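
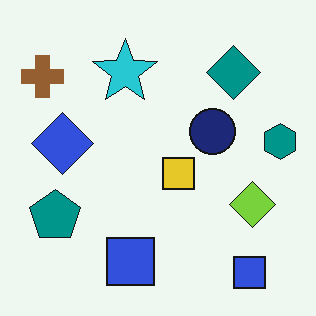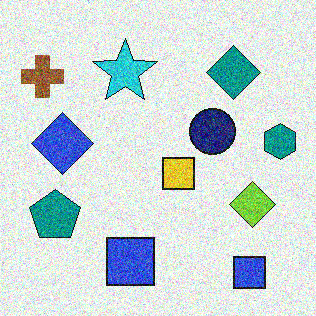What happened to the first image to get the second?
It was degraded with a thick layer of grain.

Random speckle covers the whole image, including the flat background.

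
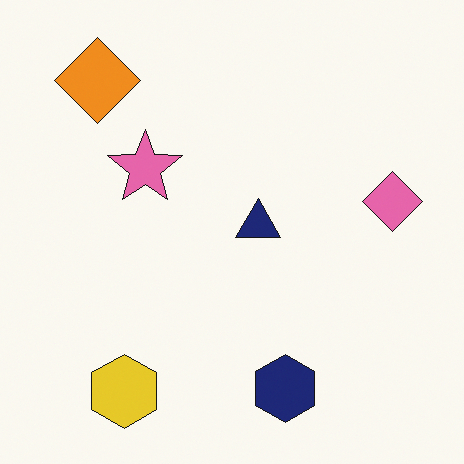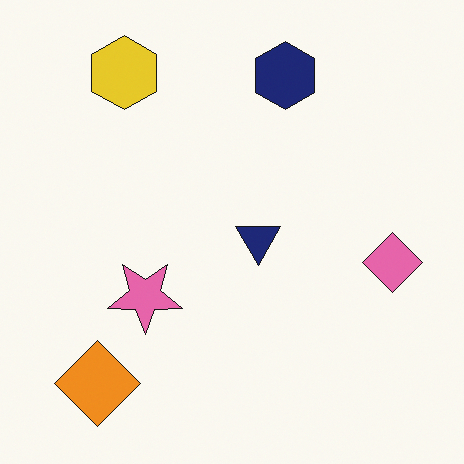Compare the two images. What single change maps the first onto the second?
The second image is the first flipped vertically (top ↔ bottom).

The yellow hexagon is in the bottom-left of the first image and the top-left of the second — shapes on opposite sides of the horizontal midline have swapped in a mirror flip.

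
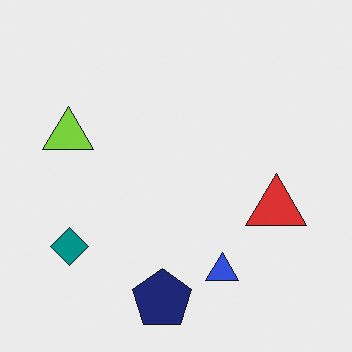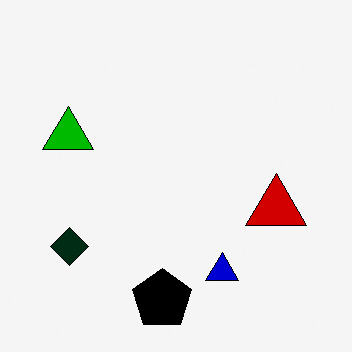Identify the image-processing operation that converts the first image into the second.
The image was given much higher contrast.

Tones are pushed away from mid-grey across the whole image — a global contrast change.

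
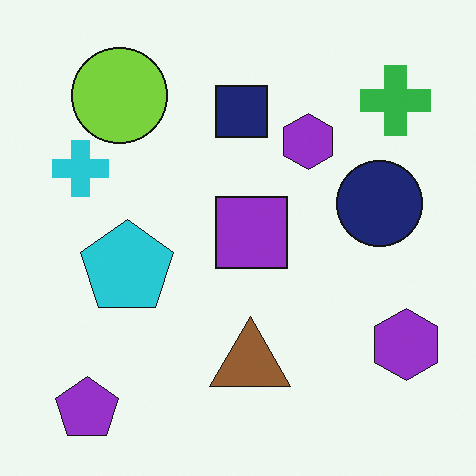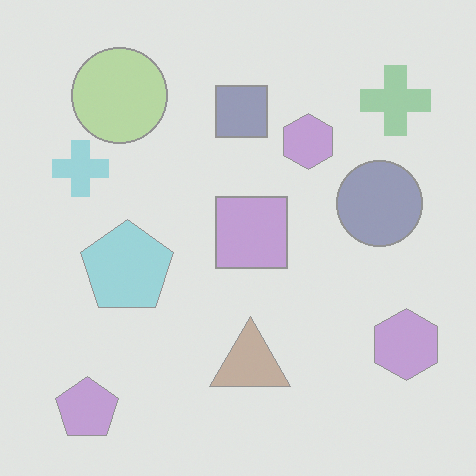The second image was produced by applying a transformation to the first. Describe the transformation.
The transformation is: given much lower contrast.

Tones are pushed toward mid-grey across the whole image — a global contrast change.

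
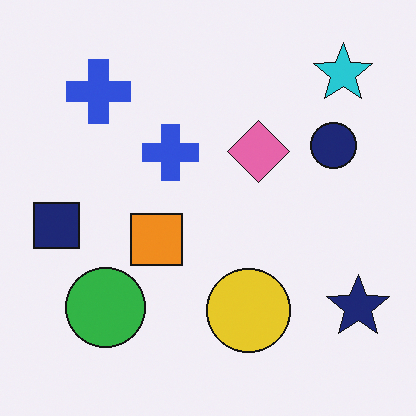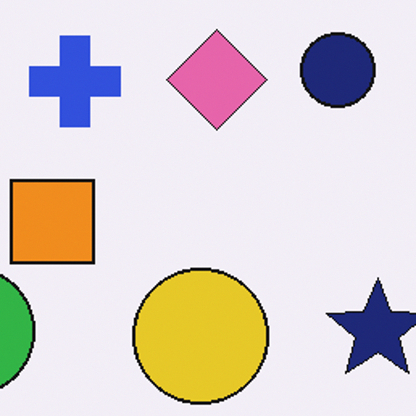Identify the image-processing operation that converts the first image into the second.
The second image is the first cropped to a modestly smaller region and rescaled.

The visible shapes are larger and the field of view is narrower; shapes near the original edges may be partly or wholly outside the frame — a crop-and-rescale.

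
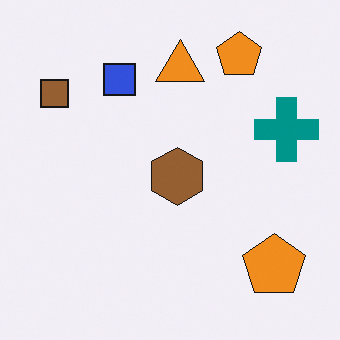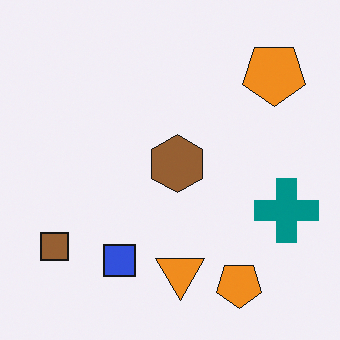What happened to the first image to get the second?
The transformation is: flipped vertically (top ↔ bottom).

The orange triangle is in the top of the first image and the bottom of the second — shapes on opposite sides of the horizontal midline have swapped in a mirror flip.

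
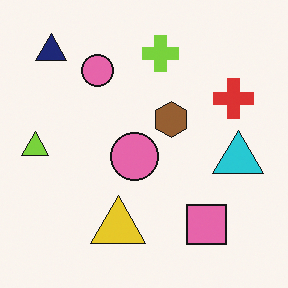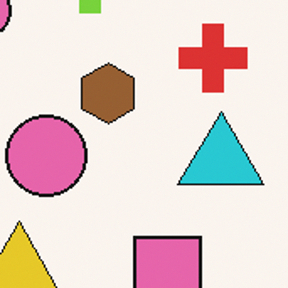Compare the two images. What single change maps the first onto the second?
It was cropped to a noticeably smaller region and rescaled.

The visible shapes are larger and the field of view is narrower; shapes near the original edges may be partly or wholly outside the frame — a crop-and-rescale.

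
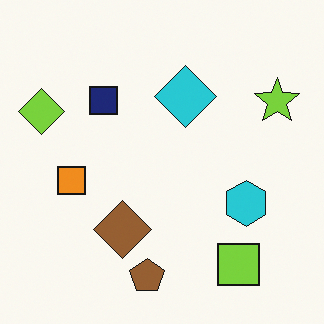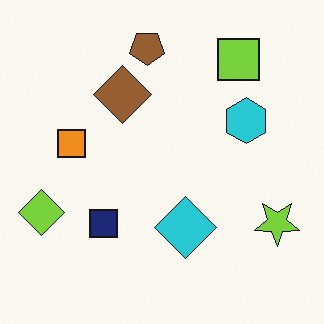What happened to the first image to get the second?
The transformation is: flipped vertically (top ↔ bottom).

The brown pentagon is in the bottom of the first image and the top of the second — shapes on opposite sides of the horizontal midline have swapped in a mirror flip.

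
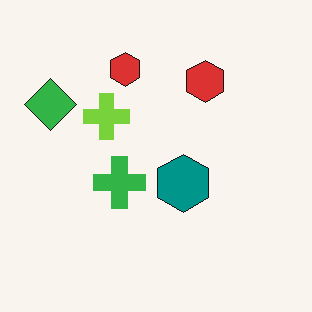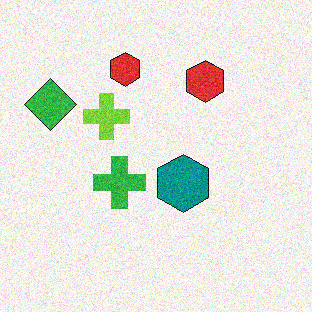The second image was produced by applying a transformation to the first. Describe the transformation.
The second image is the first degraded with visible gaussian noise.

Random speckle covers the whole image, including the flat background.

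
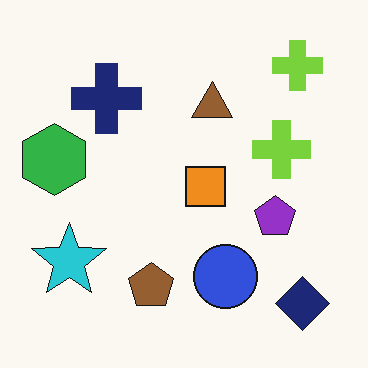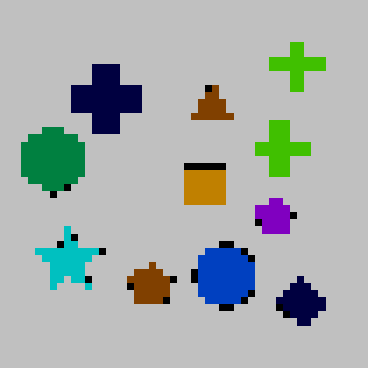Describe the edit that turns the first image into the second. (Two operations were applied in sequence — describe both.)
This is the original image aggressively posterized, then moderately pixelated.

Each flat color has snapped to a coarser quantized level — most visibly, the near-white background has dropped to a flat grey. Shapes are reduced to large square blocks; fine edges and outlines are lost — a downscale-then-upscale (mosaic) effect.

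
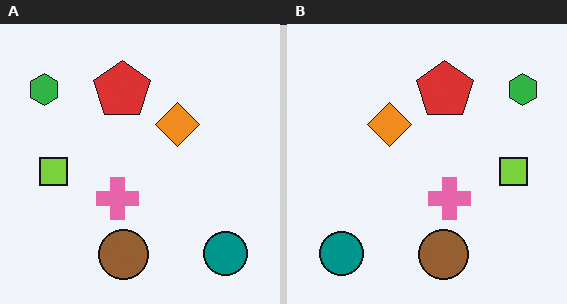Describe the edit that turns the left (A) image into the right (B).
The right (B) image is the left (A) flipped horizontally (left ↔ right).

The green hexagon is in the top-left of the left (A) image and the top-right of the right (B) — shapes on opposite sides of the vertical midline have swapped in a mirror flip.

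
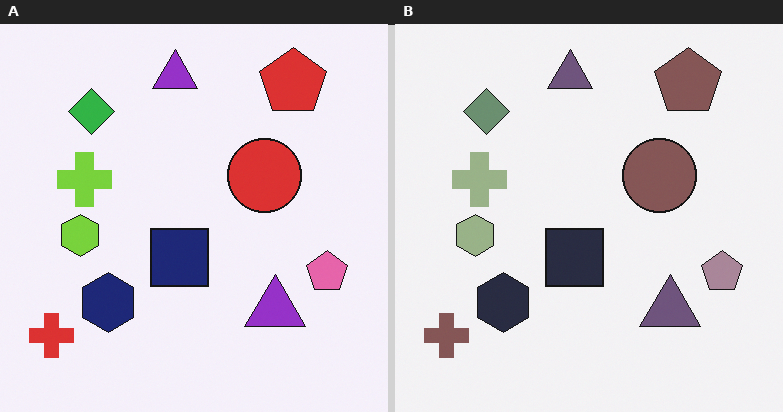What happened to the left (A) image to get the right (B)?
Made much more muted (saturation change).

All colors are more muted and greyish — a global saturation change.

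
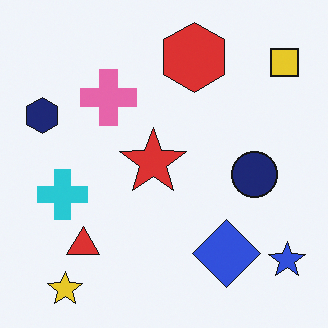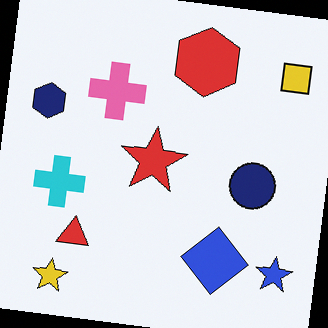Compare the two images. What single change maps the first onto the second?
Rotated clockwise by a few degrees.

Every shape is tilted by the same angle and the image corners show triangular fill wedges — a whole-image rotation by a non-right angle.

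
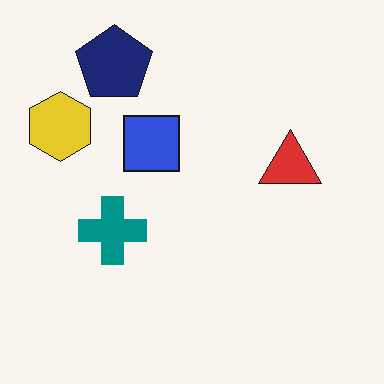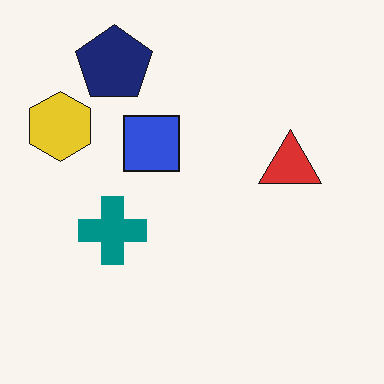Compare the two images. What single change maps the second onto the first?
The first image is the second JPEG-compressed with visible artifacts.

Blocky 8×8 compression artifacts appear around shape edges and the flat background shows ringing — characteristic JPEG degradation.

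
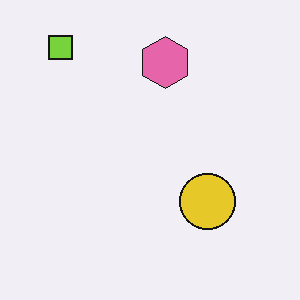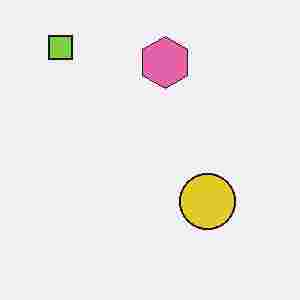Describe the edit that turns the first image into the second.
The image was heavily JPEG-compressed with obvious blocking artifacts.

Blocky 8×8 compression artifacts appear around shape edges and the flat background shows ringing — characteristic JPEG degradation.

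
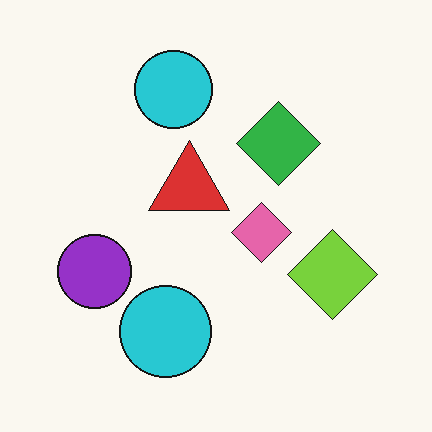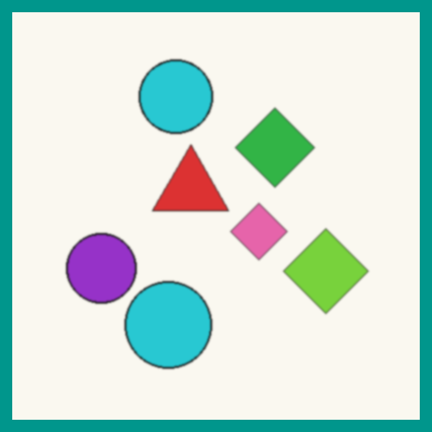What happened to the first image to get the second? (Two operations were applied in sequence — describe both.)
The transformation is: given a subtle gaussian blur, then framed with a teal border.

Shape edges and outlines are uniformly softened across the whole image. A solid teal frame runs around the edge of the second image, with the content slightly shrunk inside it.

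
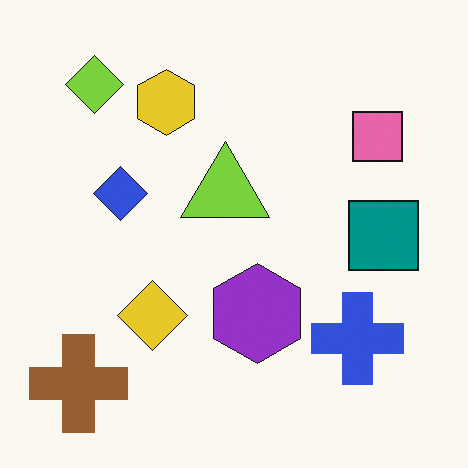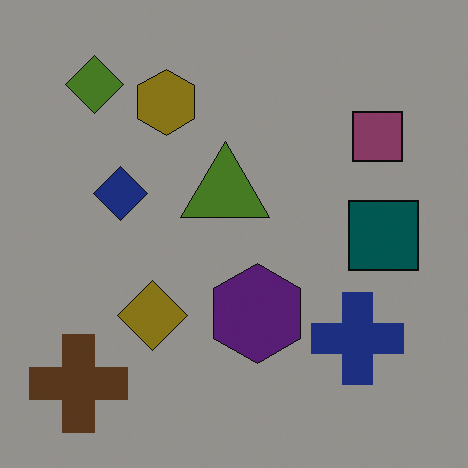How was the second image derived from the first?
The second image is the first noticeably darkened.

Every pixel — background and shapes alike — is uniformly darkened.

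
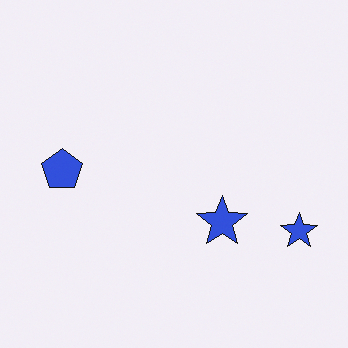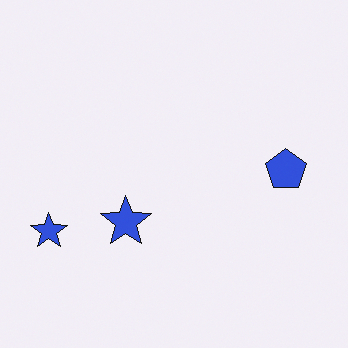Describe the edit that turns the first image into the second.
It was flipped horizontally (left ↔ right).

The blue pentagon is in the left of the first image and the right of the second — shapes on opposite sides of the vertical midline have swapped in a mirror flip.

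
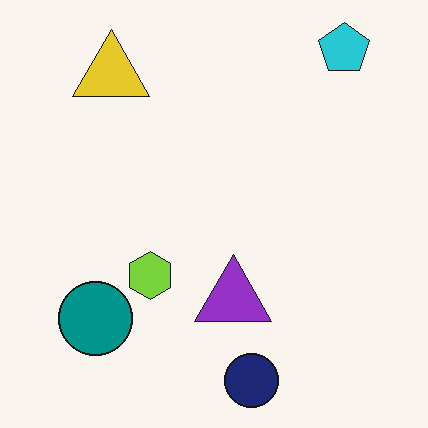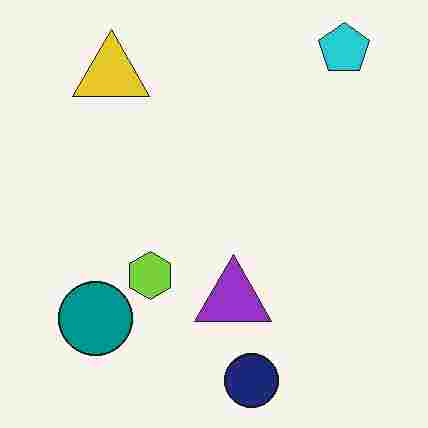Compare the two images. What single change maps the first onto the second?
The image was heavily JPEG-compressed with obvious blocking artifacts.

Blocky 8×8 compression artifacts appear around shape edges and the flat background shows ringing — characteristic JPEG degradation.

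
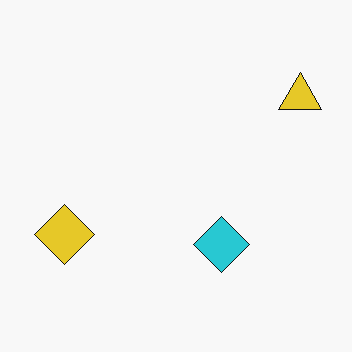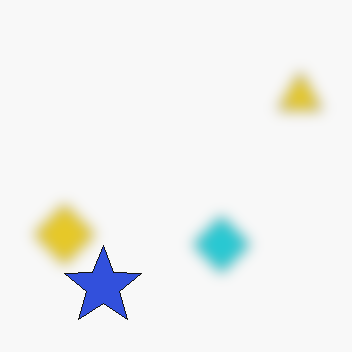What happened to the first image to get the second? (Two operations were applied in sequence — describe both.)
The image was strongly gaussian-blurred, then overlaid with an additional blue star.

Shape edges and outlines are uniformly softened across the whole image. A blue star appears in the second image that is absent from the first.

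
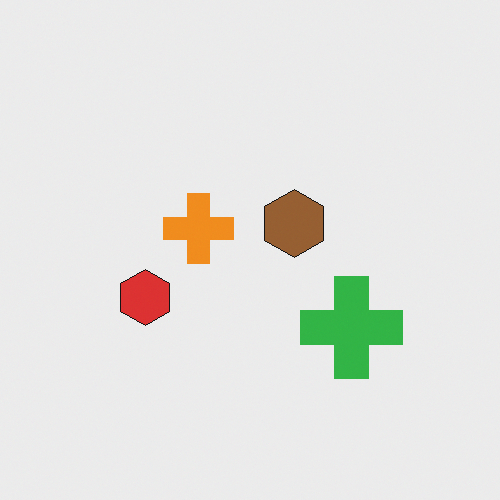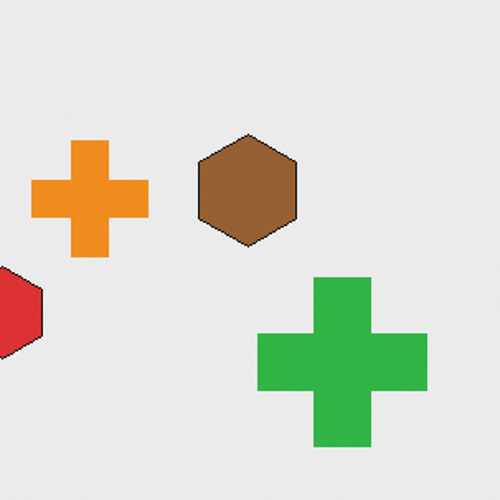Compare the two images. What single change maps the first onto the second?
Cropped to a noticeably smaller region and rescaled.

The visible shapes are larger and the field of view is narrower; shapes near the original edges may be partly or wholly outside the frame — a crop-and-rescale.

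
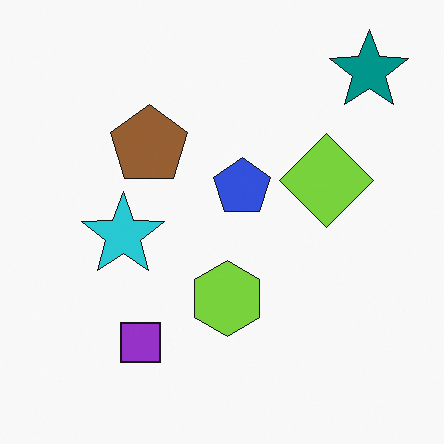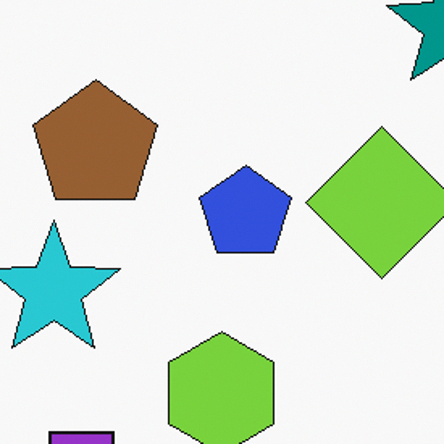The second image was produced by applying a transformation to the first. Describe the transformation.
The second image is the first cropped to a noticeably smaller region and rescaled.

The visible shapes are larger and the field of view is narrower; shapes near the original edges may be partly or wholly outside the frame — a crop-and-rescale.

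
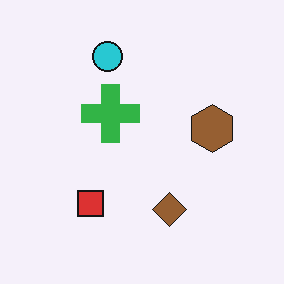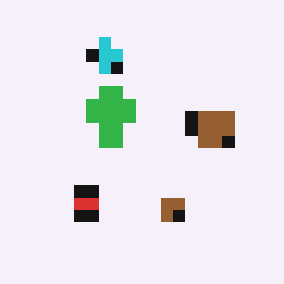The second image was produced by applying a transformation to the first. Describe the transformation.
Heavily pixelated into large blocks.

Shapes are reduced to large square blocks; fine edges and outlines are lost — a downscale-then-upscale (mosaic) effect.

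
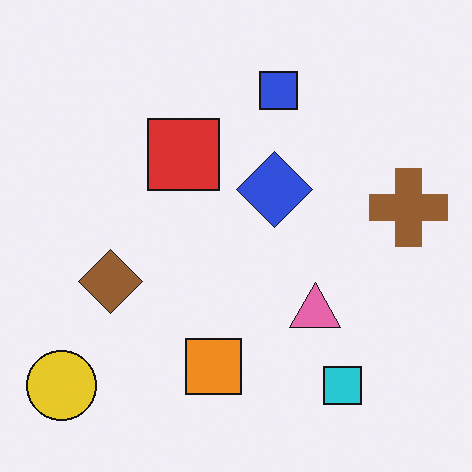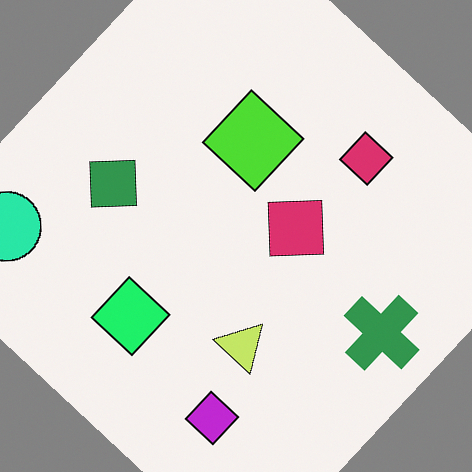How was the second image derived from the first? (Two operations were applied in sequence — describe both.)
Hue-shifted by a moderate amount, then rotated clockwise by a large amount — several tens of degrees.

Every shape's color has rotated by the same amount around the hue wheel — a uniform hue shift. Every shape is tilted by the same angle and the image corners show triangular fill wedges — a whole-image rotation by a non-right angle.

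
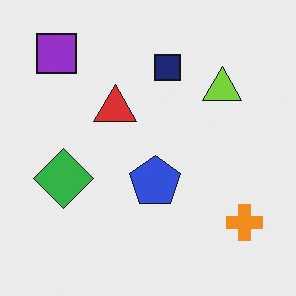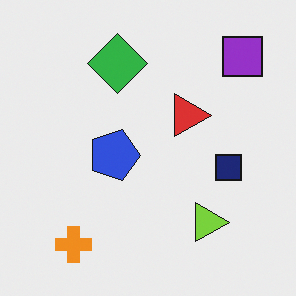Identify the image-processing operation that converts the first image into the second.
Rotated 90° clockwise.

The purple square sits in the top-left of the first image and the top-right of the second — consistent with a whole-image 90° clockwise rotation.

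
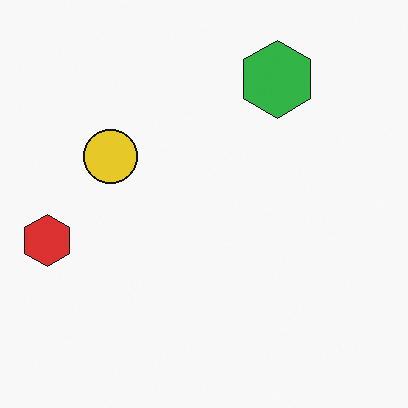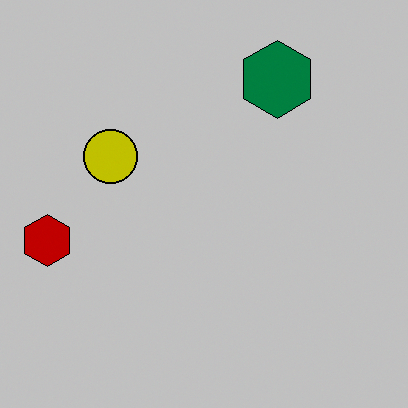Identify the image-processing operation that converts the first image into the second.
The image was heavily posterized to just a handful of flat colors.

Each flat color has snapped to a coarser quantized level — most visibly, the near-white background has dropped to a flat grey.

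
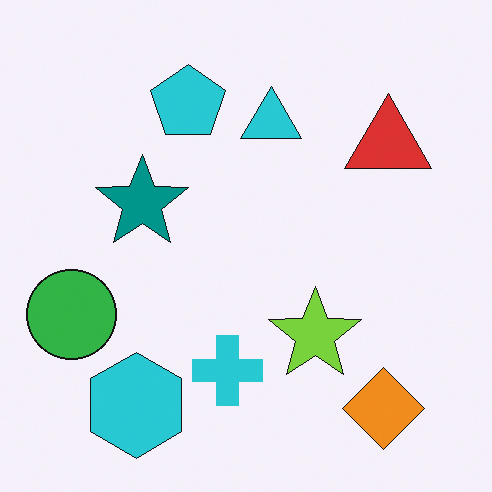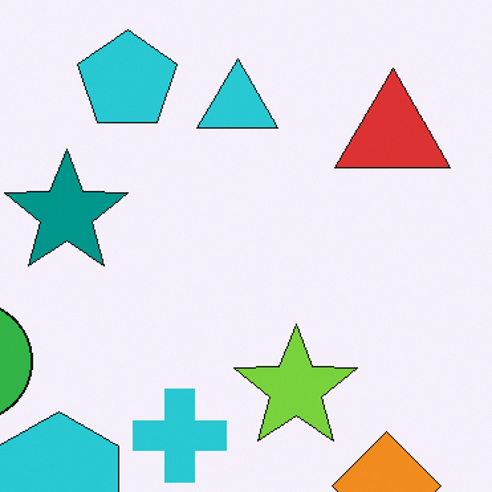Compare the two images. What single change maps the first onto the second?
The transformation is: cropped to a modestly smaller region and rescaled.

The visible shapes are larger and the field of view is narrower; shapes near the original edges may be partly or wholly outside the frame — a crop-and-rescale.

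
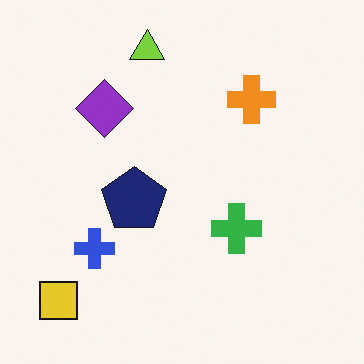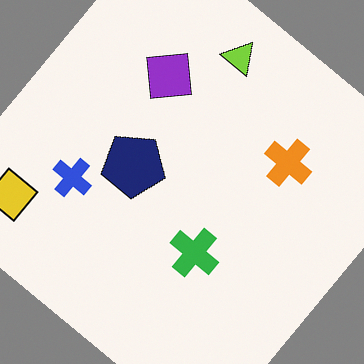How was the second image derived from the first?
The image was rotated clockwise by a large amount — several tens of degrees.

Every shape is tilted by the same angle and the image corners show triangular fill wedges — a whole-image rotation by a non-right angle.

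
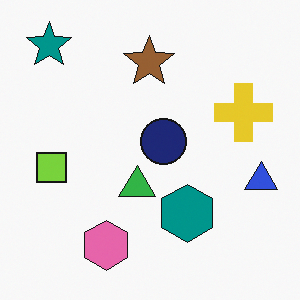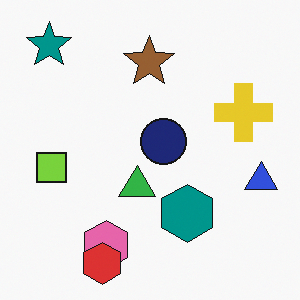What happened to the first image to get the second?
The transformation is: overlaid with an additional red hexagon.

A red hexagon appears in the second image that is absent from the first.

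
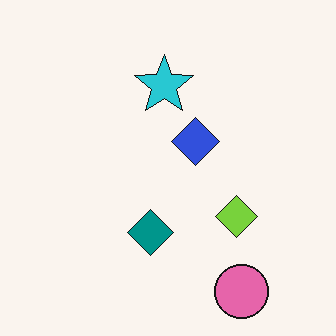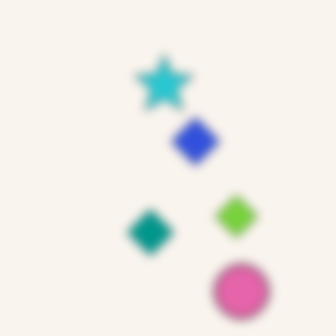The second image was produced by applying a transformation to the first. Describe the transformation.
This is the original image heavily blurred.

Shape edges and outlines are uniformly softened across the whole image.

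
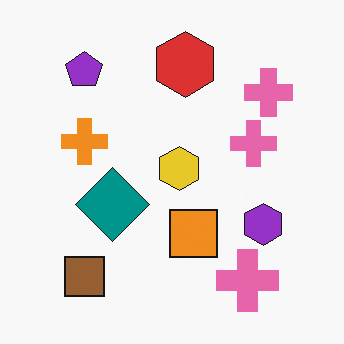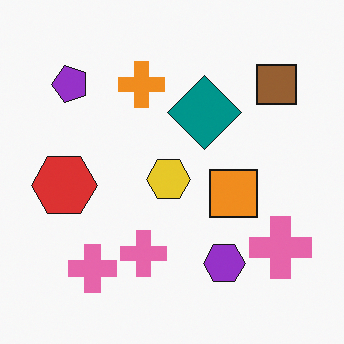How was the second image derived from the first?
The image was transposed (reflected across the top-left ↔ bottom-right diagonal).

Shapes have swapped their row and column positions — what was in the top-right is now in the bottom-left — a diagonal reflection.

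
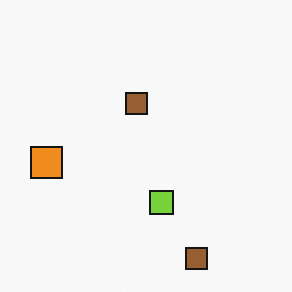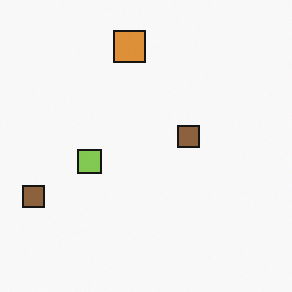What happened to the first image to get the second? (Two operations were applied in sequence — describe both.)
The image was rotated 90° clockwise, then slightly desaturated.

The orange square sits in the left of the first image and the top of the second — consistent with a whole-image 90° clockwise rotation. All colors are more muted and greyish — a global saturation change.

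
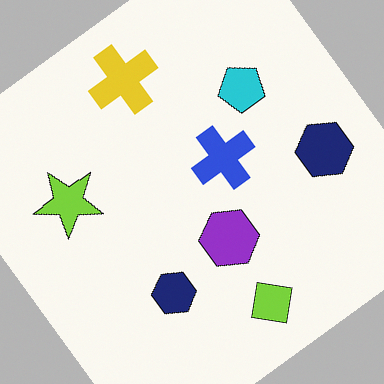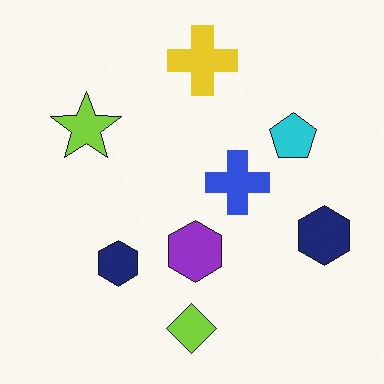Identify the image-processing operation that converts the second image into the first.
This is the original image rotated counter-clockwise by a large amount — several tens of degrees.

Every shape is tilted by the same angle and the image corners show triangular fill wedges — a whole-image rotation by a non-right angle.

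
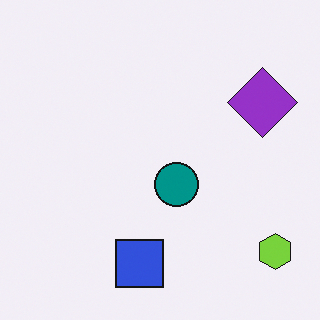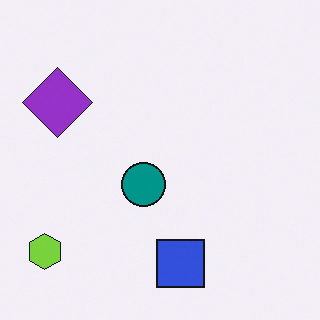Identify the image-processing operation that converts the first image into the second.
Flipped horizontally (left ↔ right).

The lime hexagon is in the bottom-right of the first image and the bottom-left of the second — shapes on opposite sides of the vertical midline have swapped in a mirror flip.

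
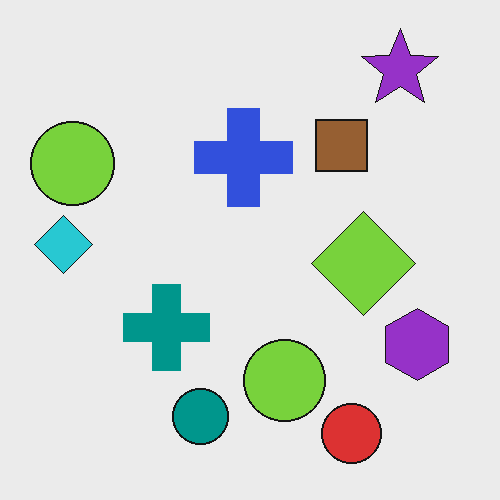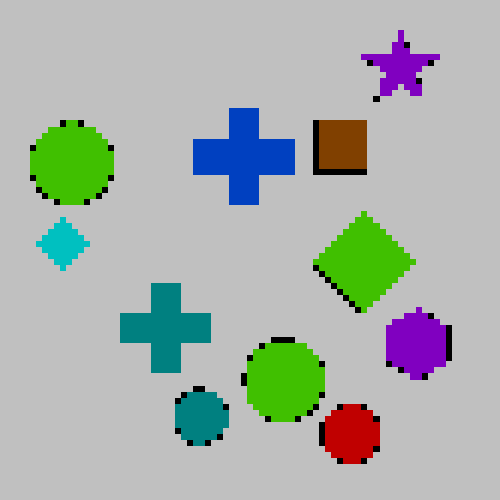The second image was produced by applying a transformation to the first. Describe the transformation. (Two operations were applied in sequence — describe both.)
The image was aggressively posterized, then moderately pixelated.

Each flat color has snapped to a coarser quantized level — most visibly, the near-white background has dropped to a flat grey. Shapes are reduced to large square blocks; fine edges and outlines are lost — a downscale-then-upscale (mosaic) effect.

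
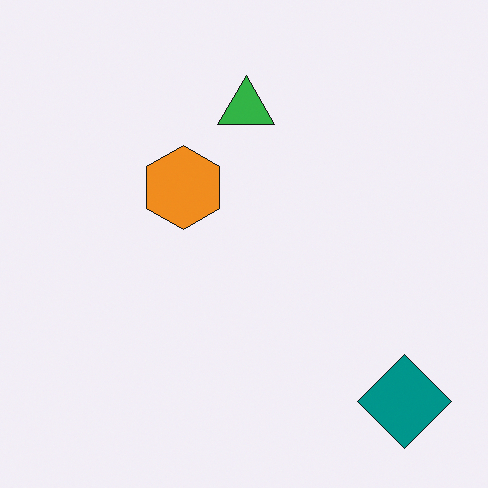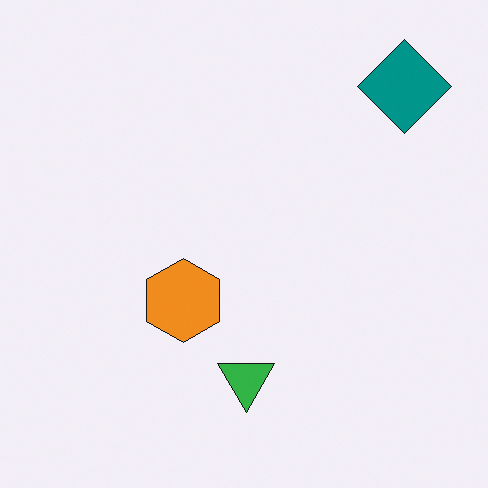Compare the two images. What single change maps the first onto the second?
This is the original image flipped vertically (top ↔ bottom).

The teal diamond is in the bottom-right of the first image and the top-right of the second — shapes on opposite sides of the horizontal midline have swapped in a mirror flip.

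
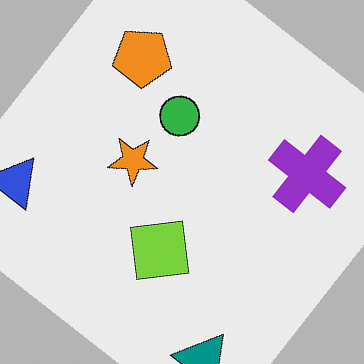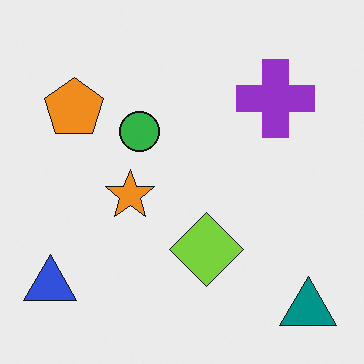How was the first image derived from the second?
This is the original image rotated clockwise by a large amount — several tens of degrees.

Every shape is tilted by the same angle and the image corners show triangular fill wedges — a whole-image rotation by a non-right angle.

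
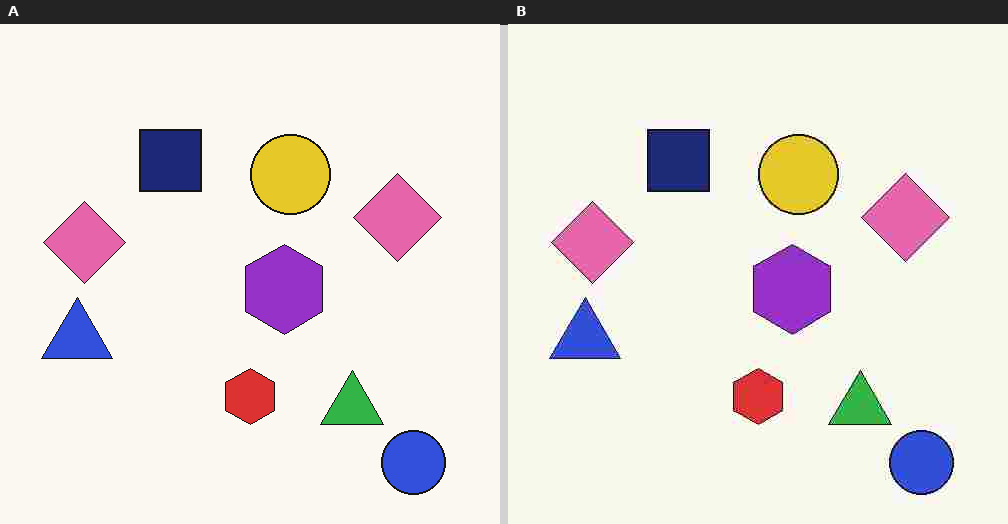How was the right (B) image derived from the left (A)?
The image was heavily JPEG-compressed with obvious blocking artifacts.

Blocky 8×8 compression artifacts appear around shape edges and the flat background shows ringing — characteristic JPEG degradation.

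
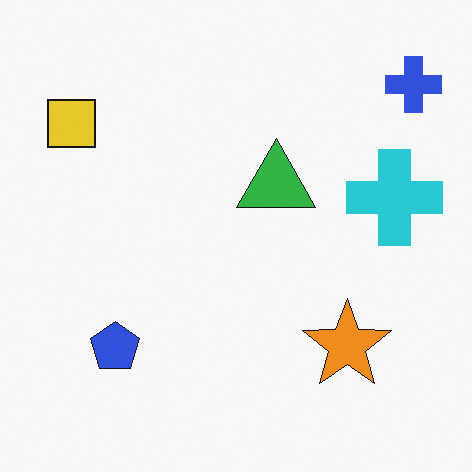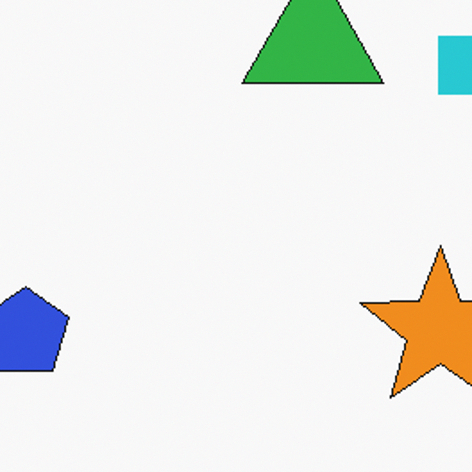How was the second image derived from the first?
The image was cropped to a noticeably smaller region and rescaled.

The visible shapes are larger and the field of view is narrower; shapes near the original edges may be partly or wholly outside the frame — a crop-and-rescale.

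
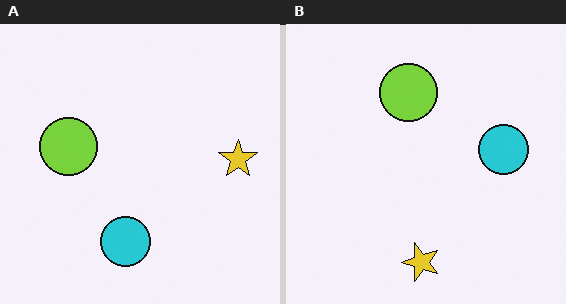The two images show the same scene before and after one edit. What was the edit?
The transformation is: transposed (reflected across the top-left ↔ bottom-right diagonal).

Shapes have swapped their row and column positions — what was in the top-right is now in the bottom-left — a diagonal reflection.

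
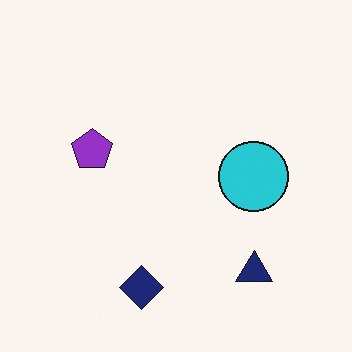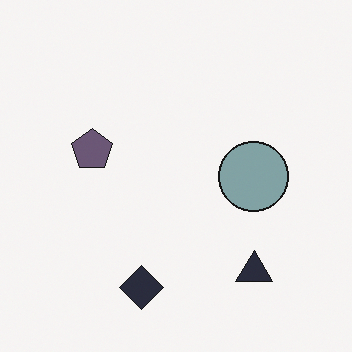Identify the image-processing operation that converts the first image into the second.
The image was made much more muted (saturation change).

All colors are more muted and greyish — a global saturation change.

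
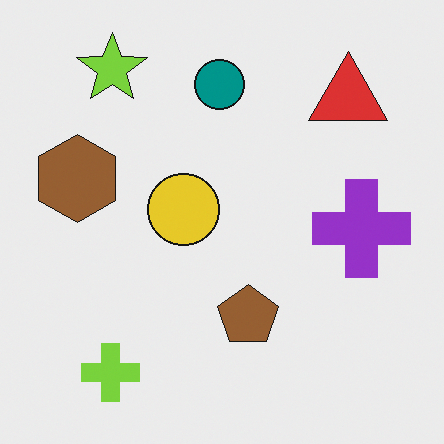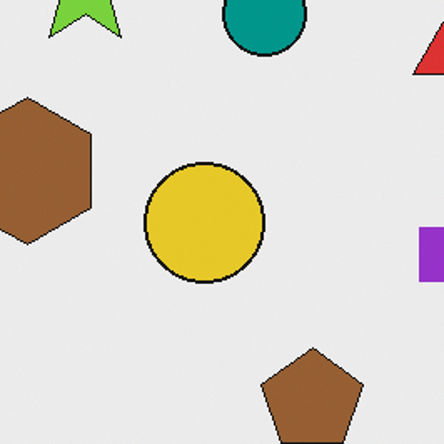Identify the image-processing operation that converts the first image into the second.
The second image is the first cropped to a noticeably smaller region and rescaled.

The visible shapes are larger and the field of view is narrower; shapes near the original edges may be partly or wholly outside the frame — a crop-and-rescale.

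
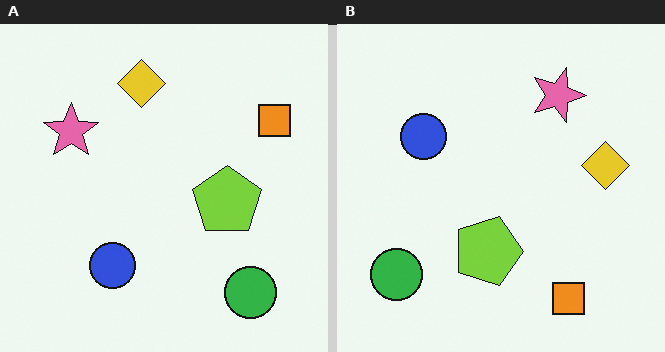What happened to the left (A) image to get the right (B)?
It was rotated 90° clockwise.

The green circle sits in the bottom-right of the left (A) image and the bottom-left of the right (B) — consistent with a whole-image 90° clockwise rotation.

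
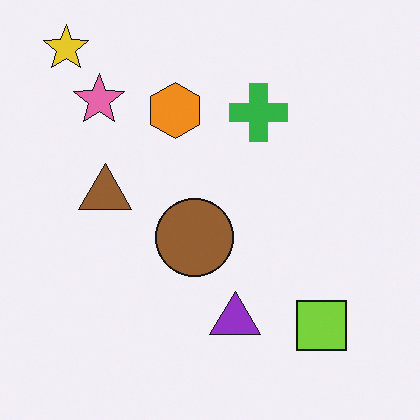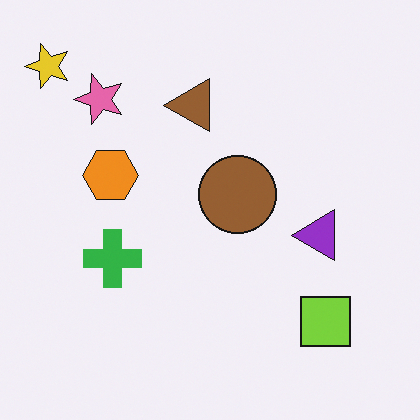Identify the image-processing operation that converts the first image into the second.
The second image is the first transposed (reflected across the top-left ↔ bottom-right diagonal).

Shapes have swapped their row and column positions — what was in the top-right is now in the bottom-left — a diagonal reflection.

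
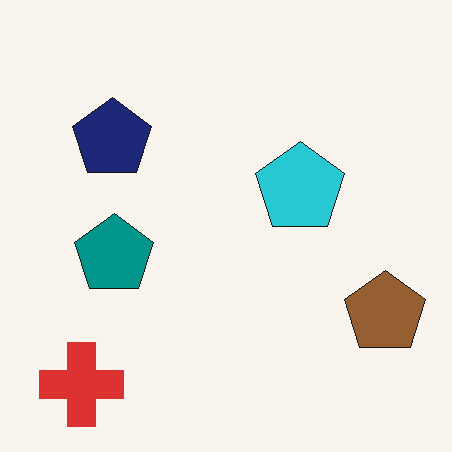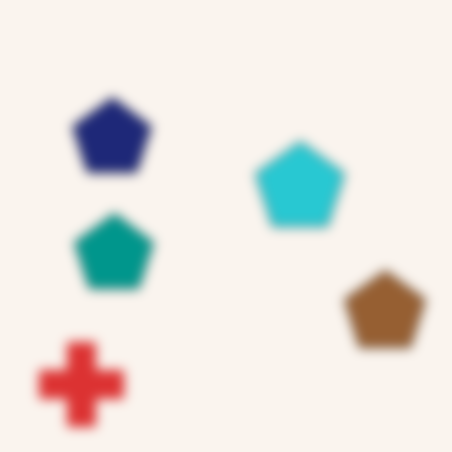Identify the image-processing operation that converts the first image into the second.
The image was strongly gaussian-blurred.

Shape edges and outlines are uniformly softened across the whole image.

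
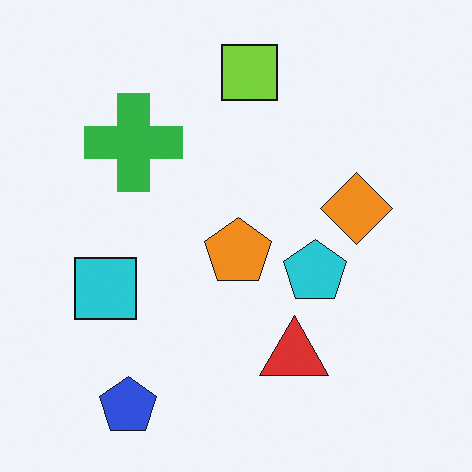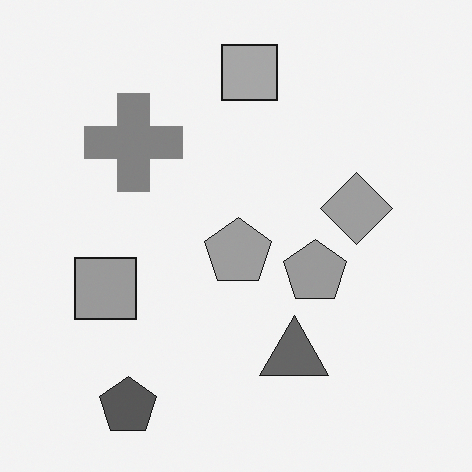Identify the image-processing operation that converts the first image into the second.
The second image is the first converted to grayscale.

All color is removed — every shape is now a shade of grey.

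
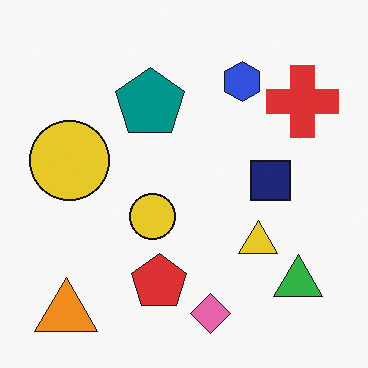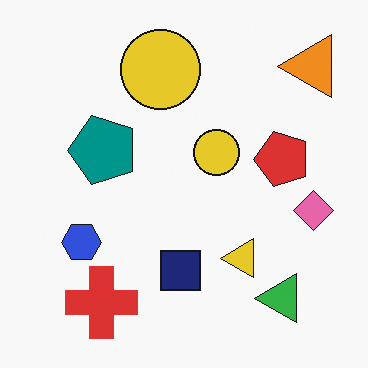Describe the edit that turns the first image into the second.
The second image is the first transposed (reflected across the top-left ↔ bottom-right diagonal).

Shapes have swapped their row and column positions — what was in the top-right is now in the bottom-left — a diagonal reflection.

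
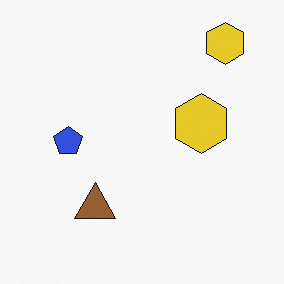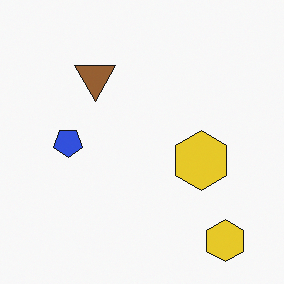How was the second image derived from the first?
The image was flipped vertically (top ↔ bottom).

The brown triangle is in the bottom of the first image and the top of the second — shapes on opposite sides of the horizontal midline have swapped in a mirror flip.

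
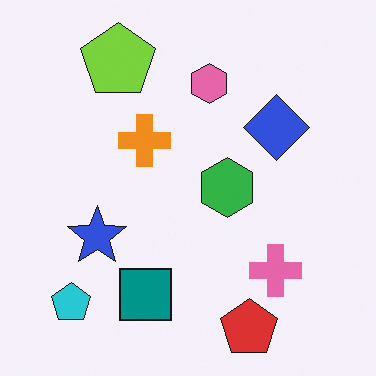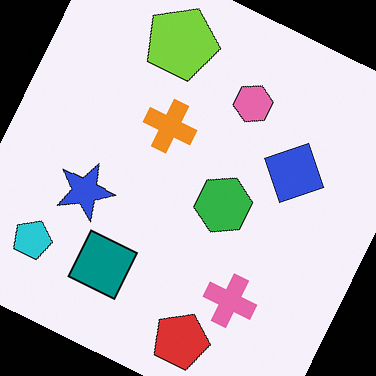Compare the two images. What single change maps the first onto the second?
This is the original image rotated clockwise by a moderate amount.

Every shape is tilted by the same angle and the image corners show triangular fill wedges — a whole-image rotation by a non-right angle.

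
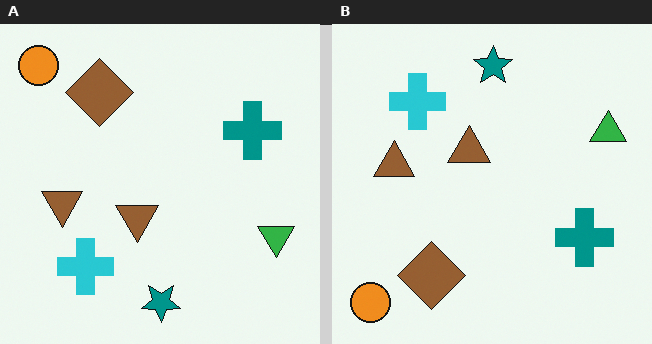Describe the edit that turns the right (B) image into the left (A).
This is the original image flipped vertically (top ↔ bottom).

The teal star is in the top of the right (B) image and the bottom of the left (A) — shapes on opposite sides of the horizontal midline have swapped in a mirror flip.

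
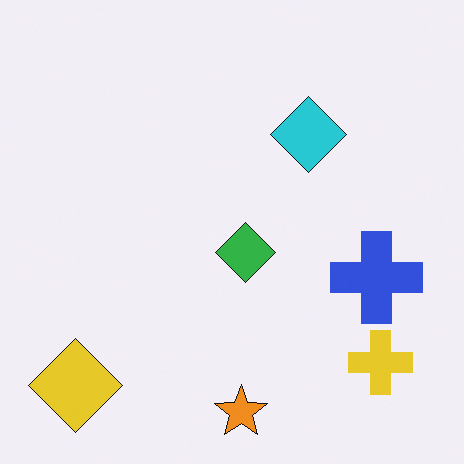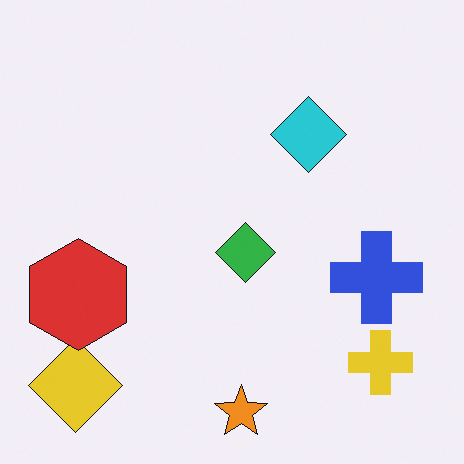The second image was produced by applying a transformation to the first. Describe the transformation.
Overlaid with an additional red hexagon.

A red hexagon appears in the second image that is absent from the first.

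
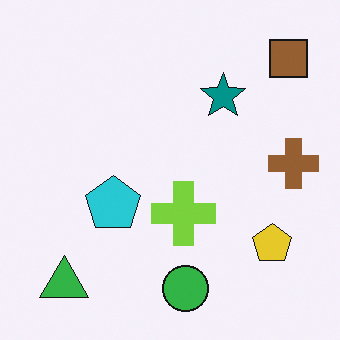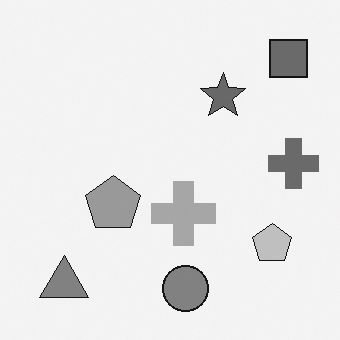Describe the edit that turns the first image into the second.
The image was converted to grayscale.

All color is removed — every shape is now a shade of grey.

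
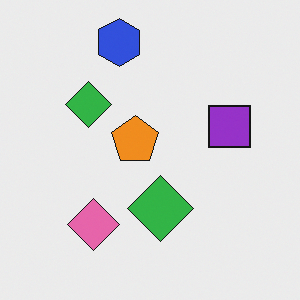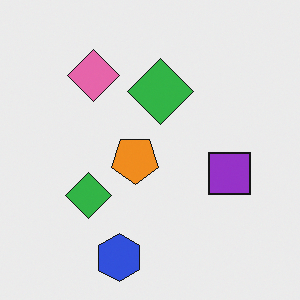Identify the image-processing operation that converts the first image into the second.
It was flipped vertically (top ↔ bottom).

The blue hexagon is in the top of the first image and the bottom of the second — shapes on opposite sides of the horizontal midline have swapped in a mirror flip.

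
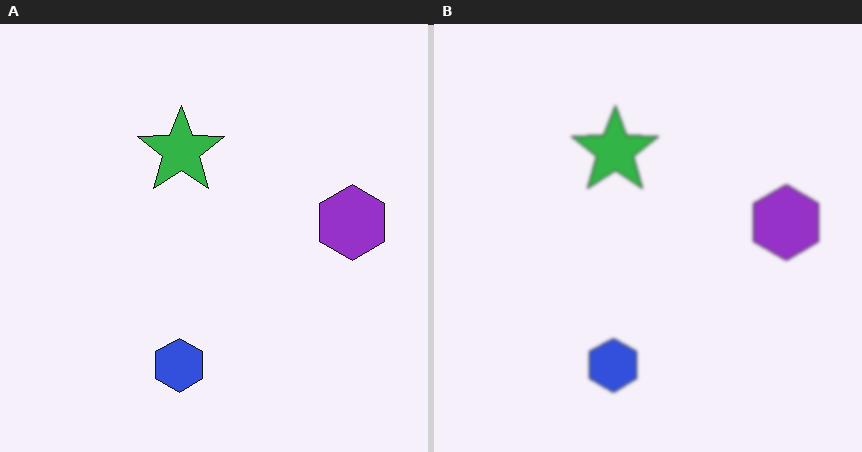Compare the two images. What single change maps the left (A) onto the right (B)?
Slightly softened.

Shape edges and outlines are uniformly softened across the whole image.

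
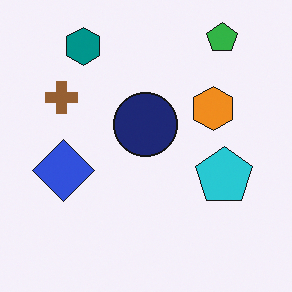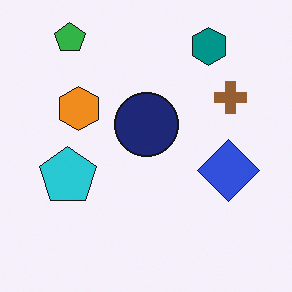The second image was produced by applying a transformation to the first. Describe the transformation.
The transformation is: flipped horizontally (left ↔ right).

The brown cross is in the top-left of the first image and the top-right of the second — shapes on opposite sides of the vertical midline have swapped in a mirror flip.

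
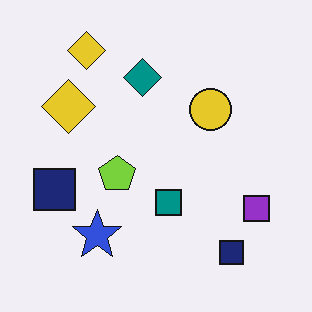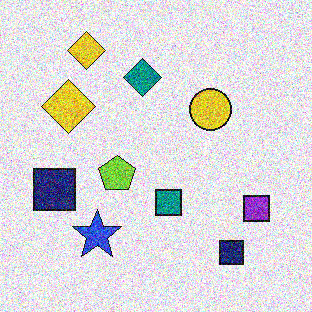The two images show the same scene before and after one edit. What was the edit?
Degraded with a thick layer of grain.

Random speckle covers the whole image, including the flat background.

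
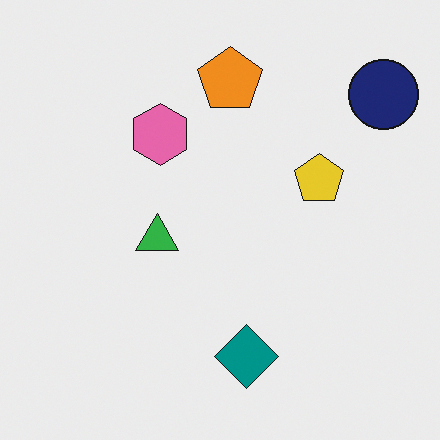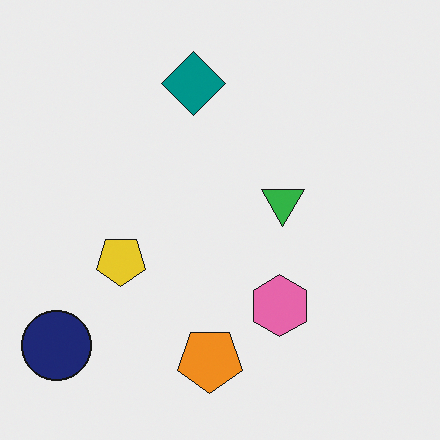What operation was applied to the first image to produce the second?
Rotated 180°.

The navy circle sits in the top-right of the first image and the bottom-left of the second — consistent with a whole-image 180° rotation.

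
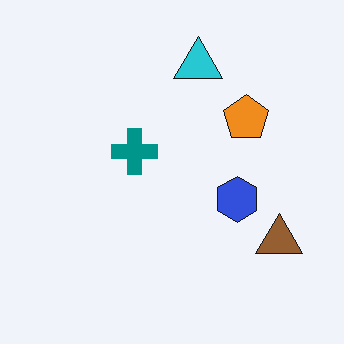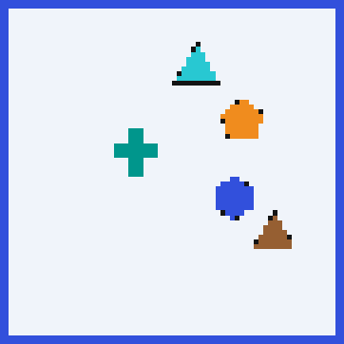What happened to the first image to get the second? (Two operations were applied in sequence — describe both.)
The transformation is: lightly pixelated (a mild mosaic effect), then framed with a blue border.

Shapes are reduced to large square blocks; fine edges and outlines are lost — a downscale-then-upscale (mosaic) effect. A solid blue frame runs around the edge of the second image, with the content slightly shrunk inside it.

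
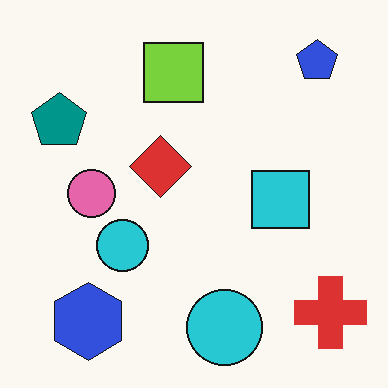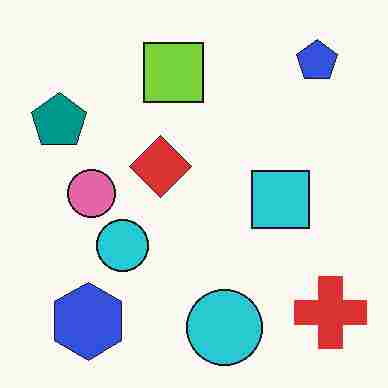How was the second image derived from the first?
Degraded with heavy JPEG compression.

Blocky 8×8 compression artifacts appear around shape edges and the flat background shows ringing — characteristic JPEG degradation.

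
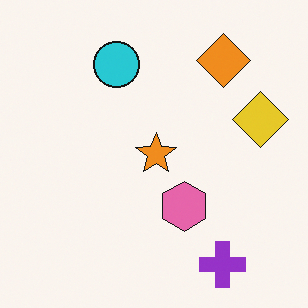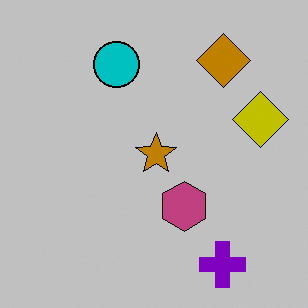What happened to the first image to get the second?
Heavily posterized to just a handful of flat colors.

Each flat color has snapped to a coarser quantized level — most visibly, the near-white background has dropped to a flat grey.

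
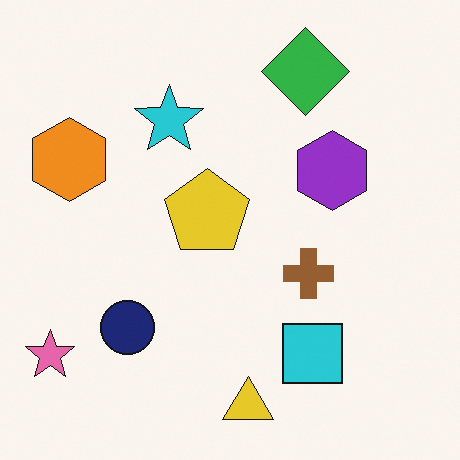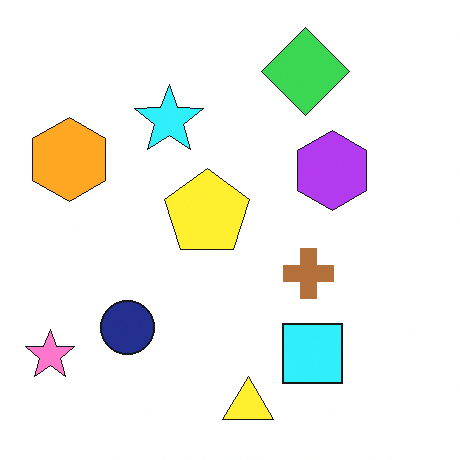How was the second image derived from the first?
The image was brightened a little.

Every pixel — background and shapes alike — is uniformly brightened.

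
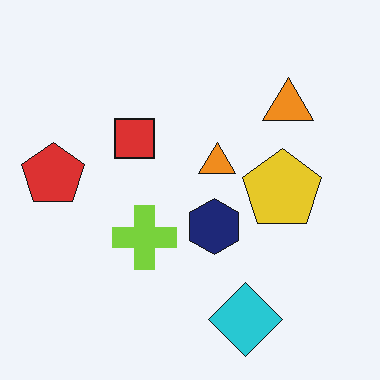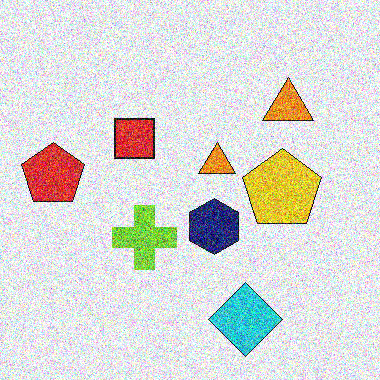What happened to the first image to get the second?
It was degraded with heavy additive noise.

Random speckle covers the whole image, including the flat background.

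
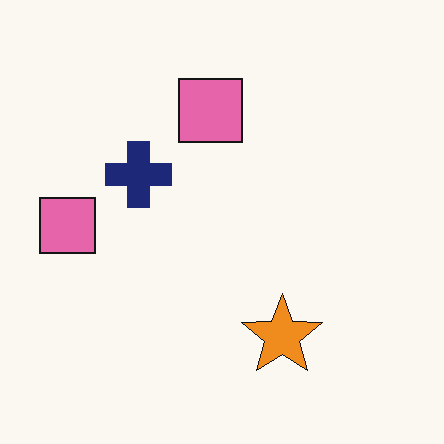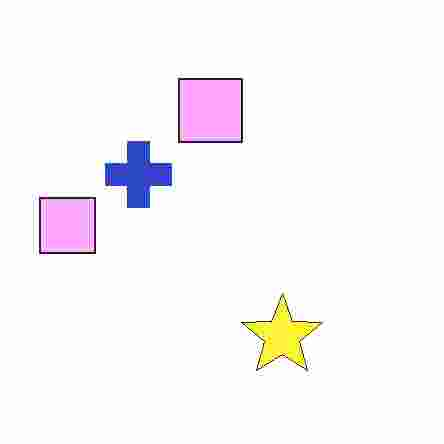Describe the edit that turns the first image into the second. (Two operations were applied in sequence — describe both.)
Substantially brightened, then heavily JPEG-compressed with obvious blocking artifacts.

Every pixel — background and shapes alike — is uniformly brightened. Blocky 8×8 compression artifacts appear around shape edges and the flat background shows ringing — characteristic JPEG degradation.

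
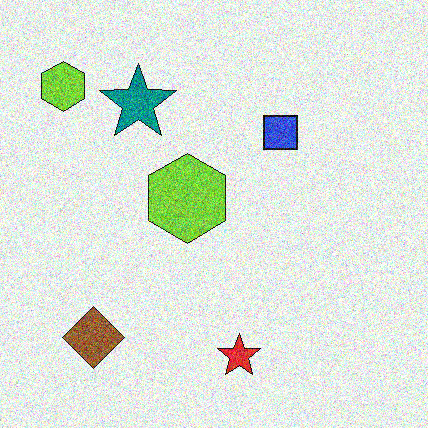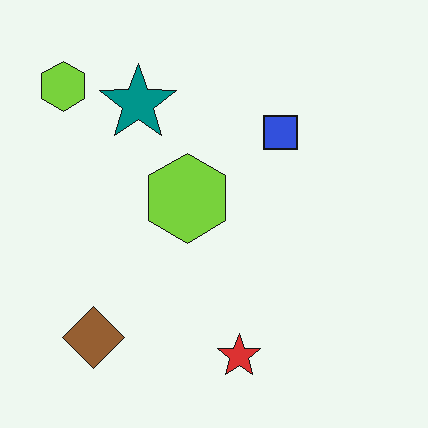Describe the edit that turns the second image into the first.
It was degraded with a thick layer of grain.

Random speckle covers the whole image, including the flat background.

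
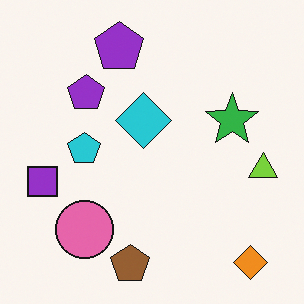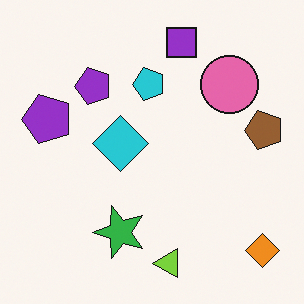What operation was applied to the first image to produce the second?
It was transposed (reflected across the top-left ↔ bottom-right diagonal).

Shapes have swapped their row and column positions — what was in the top-right is now in the bottom-left — a diagonal reflection.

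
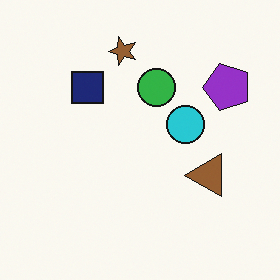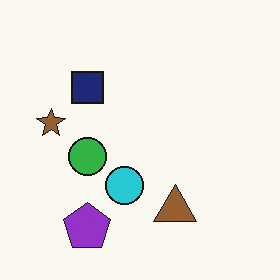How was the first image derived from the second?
Transposed (reflected across the top-left ↔ bottom-right diagonal).

Shapes have swapped their row and column positions — what was in the top-right is now in the bottom-left — a diagonal reflection.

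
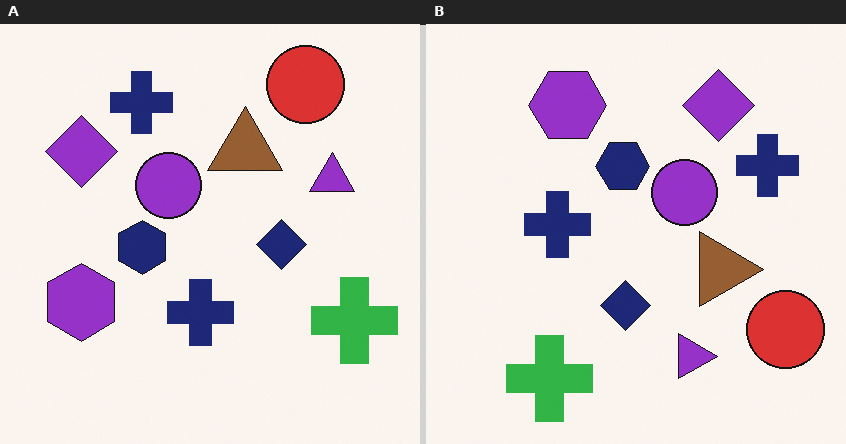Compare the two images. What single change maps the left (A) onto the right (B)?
Rotated 90° clockwise.

The red circle sits in the top-right of the left (A) image and the bottom-right of the right (B) — consistent with a whole-image 90° clockwise rotation.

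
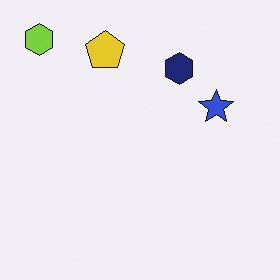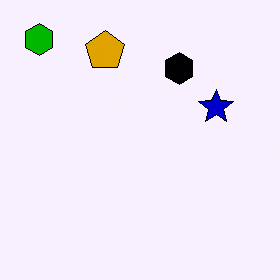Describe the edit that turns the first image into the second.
Given much higher contrast.

Tones are pushed away from mid-grey across the whole image — a global contrast change.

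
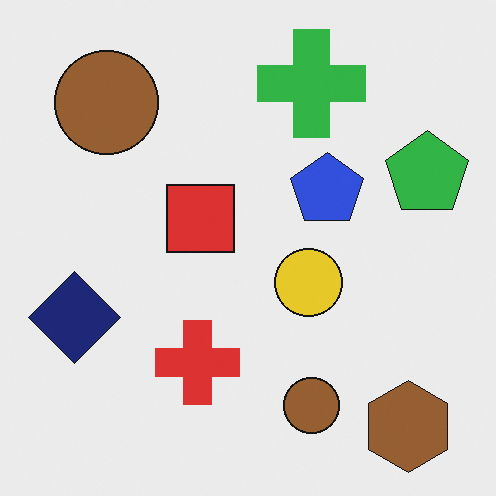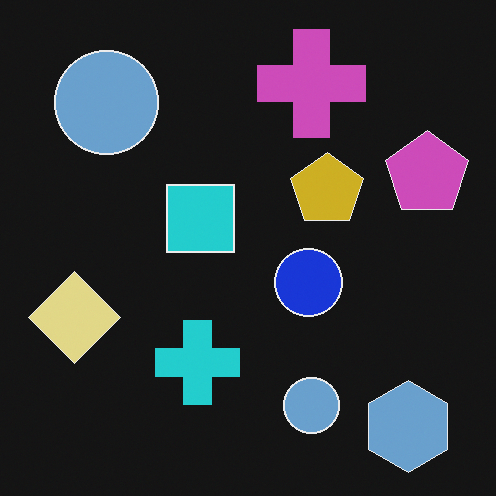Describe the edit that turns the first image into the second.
This is the original image color-inverted (negative).

The light background has become dark and every shape's color is its complement — a photographic negative.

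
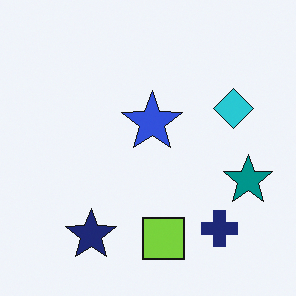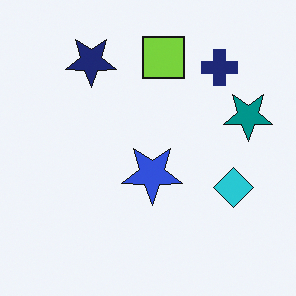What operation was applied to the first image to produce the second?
Flipped vertically (top ↔ bottom).

The lime square is in the bottom of the first image and the top of the second — shapes on opposite sides of the horizontal midline have swapped in a mirror flip.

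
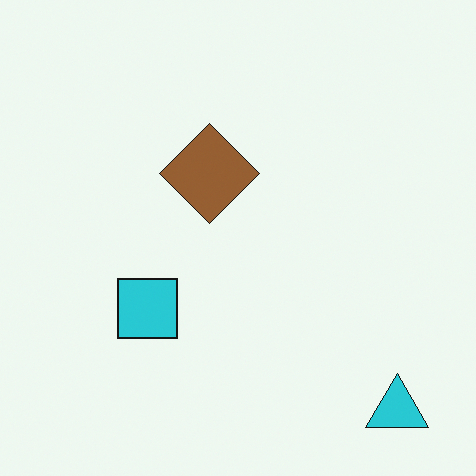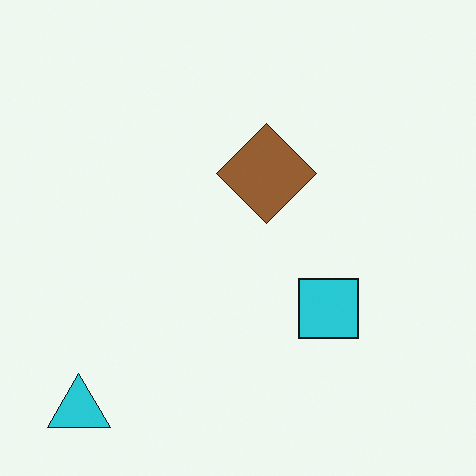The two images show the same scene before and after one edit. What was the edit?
The transformation is: flipped horizontally (left ↔ right).

The cyan triangle is in the bottom-right of the first image and the bottom-left of the second — shapes on opposite sides of the vertical midline have swapped in a mirror flip.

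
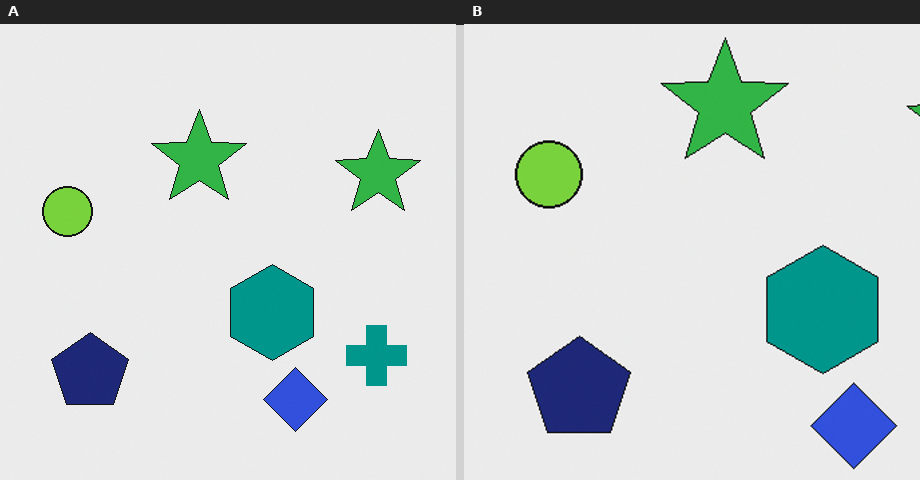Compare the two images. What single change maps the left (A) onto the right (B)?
It was cropped slightly and scaled back up.

The visible shapes are larger and the field of view is narrower; shapes near the original edges may be partly or wholly outside the frame — a crop-and-rescale.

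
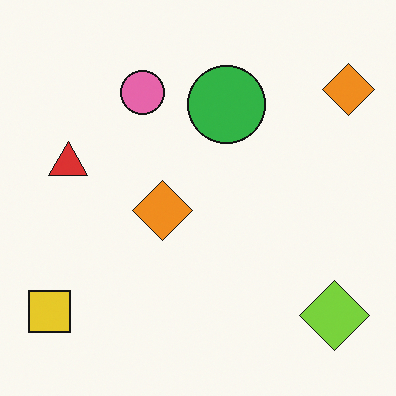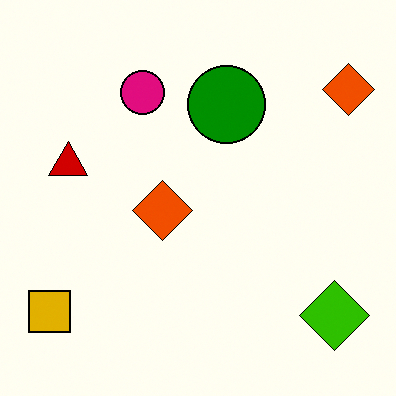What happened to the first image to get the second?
The second image is the first boosted in contrast.

Tones are pushed away from mid-grey across the whole image — a global contrast change.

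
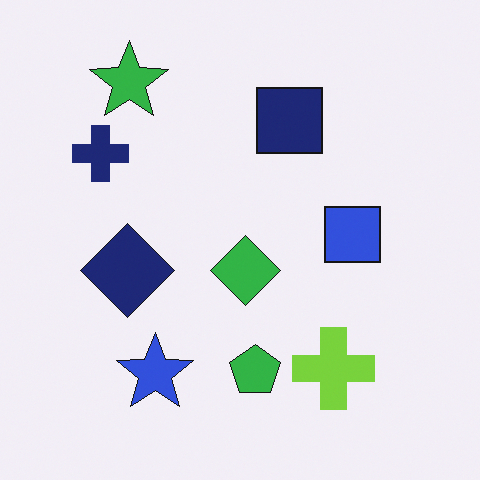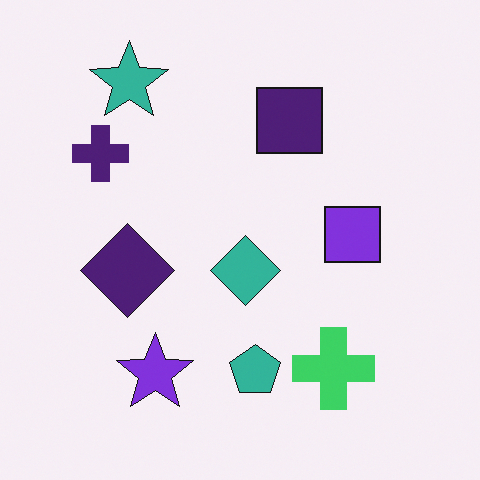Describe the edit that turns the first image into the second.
The transformation is: hue-shifted by a small amount.

Every shape's color has rotated by the same amount around the hue wheel — a uniform hue shift.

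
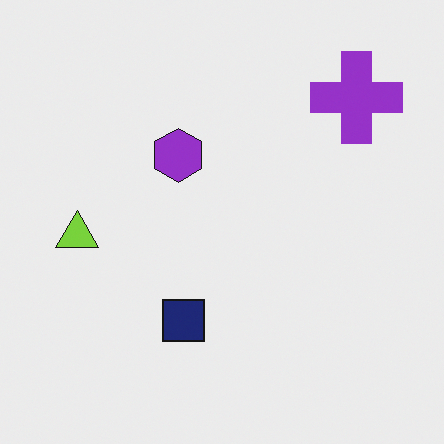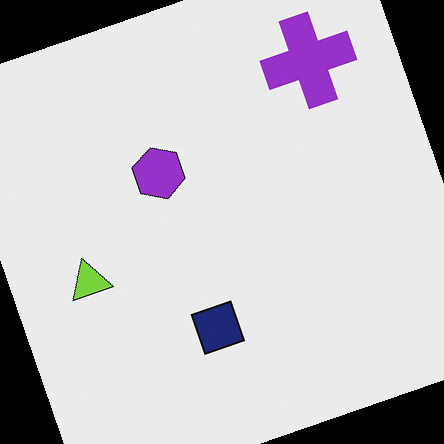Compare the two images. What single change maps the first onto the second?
Rotated counter-clockwise by a clearly visible amount.

Every shape is tilted by the same angle and the image corners show triangular fill wedges — a whole-image rotation by a non-right angle.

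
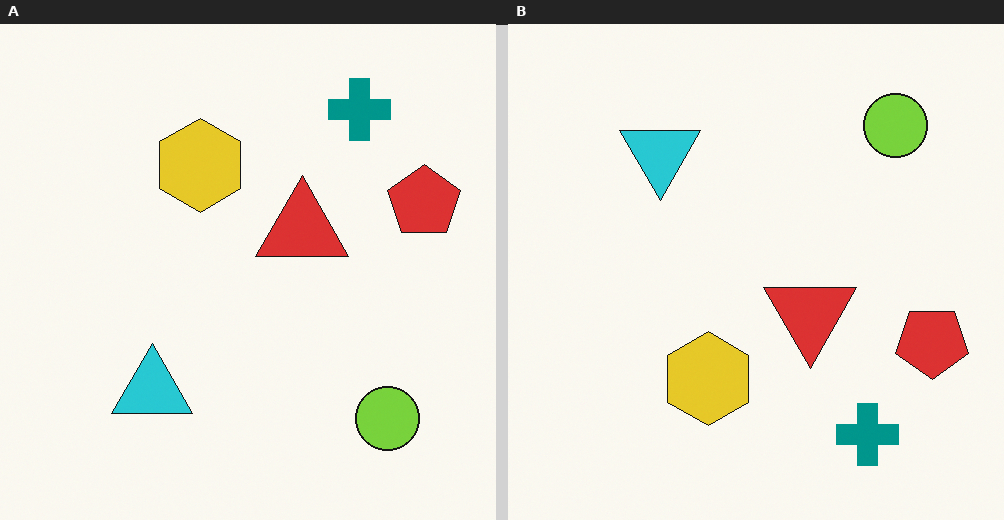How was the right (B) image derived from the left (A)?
The image was flipped vertically (top ↔ bottom).

The teal cross is in the top-right of the left (A) image and the bottom-right of the right (B) — shapes on opposite sides of the horizontal midline have swapped in a mirror flip.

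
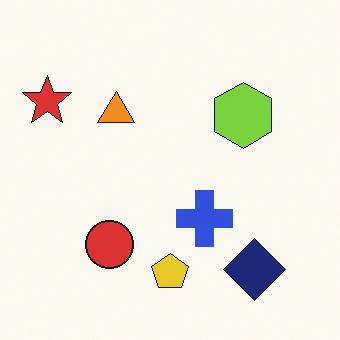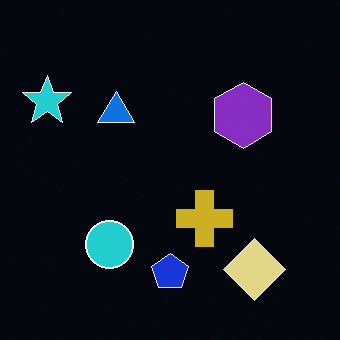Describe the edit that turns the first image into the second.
Color-inverted (negative).

The light background has become dark and every shape's color is its complement — a photographic negative.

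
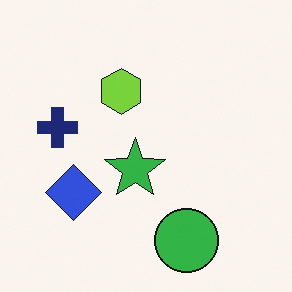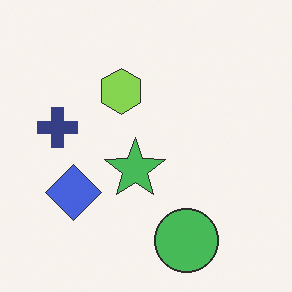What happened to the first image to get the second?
The second image is the first given slightly reduced contrast.

Tones are pushed toward mid-grey across the whole image — a global contrast change.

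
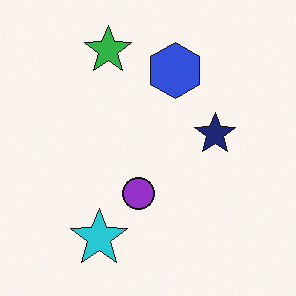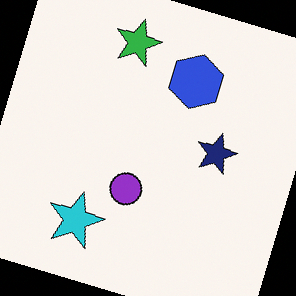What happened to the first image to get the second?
The transformation is: rotated clockwise by a moderate amount.

Every shape is tilted by the same angle and the image corners show triangular fill wedges — a whole-image rotation by a non-right angle.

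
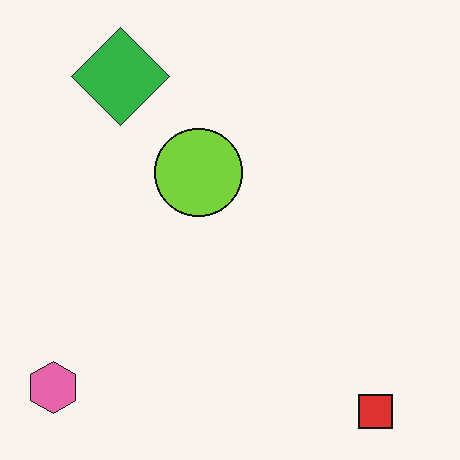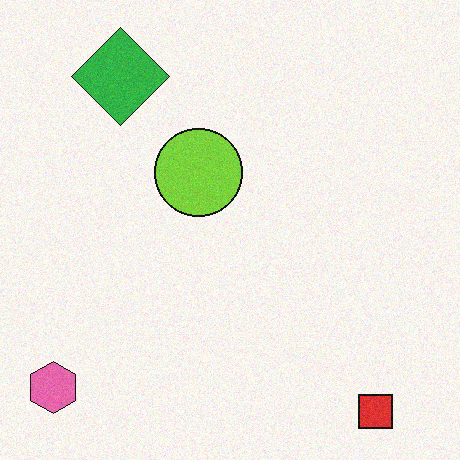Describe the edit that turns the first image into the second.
It was degraded with a light layer of grain.

Random speckle covers the whole image, including the flat background.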